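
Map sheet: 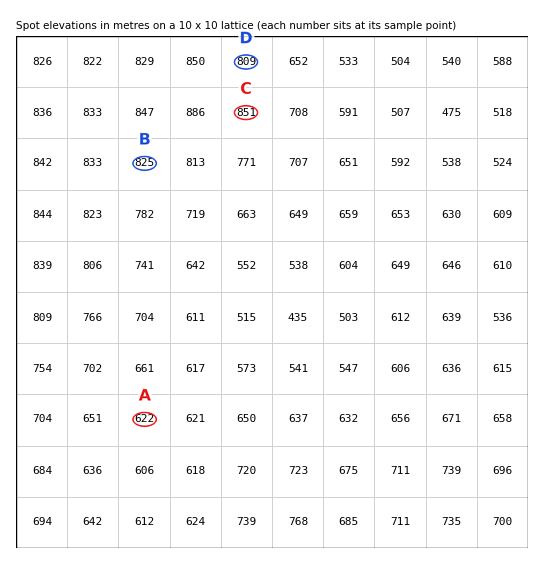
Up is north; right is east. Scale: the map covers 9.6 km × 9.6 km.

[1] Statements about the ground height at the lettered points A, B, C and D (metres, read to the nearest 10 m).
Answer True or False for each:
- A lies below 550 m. False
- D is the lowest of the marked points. False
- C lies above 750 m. True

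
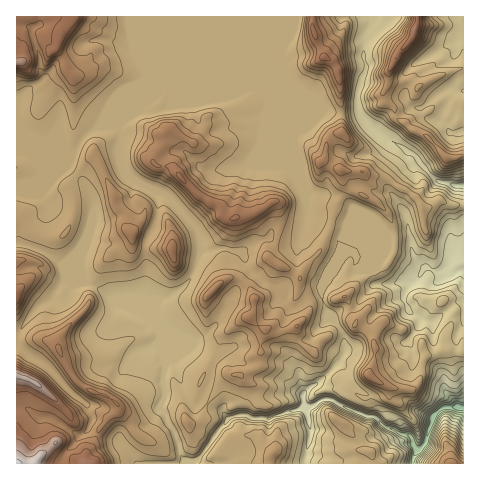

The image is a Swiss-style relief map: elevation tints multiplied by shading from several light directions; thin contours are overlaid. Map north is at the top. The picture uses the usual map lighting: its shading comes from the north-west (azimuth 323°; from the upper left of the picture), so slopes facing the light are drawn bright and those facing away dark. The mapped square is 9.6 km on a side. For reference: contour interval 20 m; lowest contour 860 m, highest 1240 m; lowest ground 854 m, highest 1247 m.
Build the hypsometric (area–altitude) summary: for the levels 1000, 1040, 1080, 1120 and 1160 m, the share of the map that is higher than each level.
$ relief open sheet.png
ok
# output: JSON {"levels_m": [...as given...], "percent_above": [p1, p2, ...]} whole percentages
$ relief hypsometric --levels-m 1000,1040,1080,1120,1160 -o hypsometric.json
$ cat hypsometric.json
{"levels_m": [1000, 1040, 1080, 1120, 1160], "percent_above": [95, 87, 43, 16, 5]}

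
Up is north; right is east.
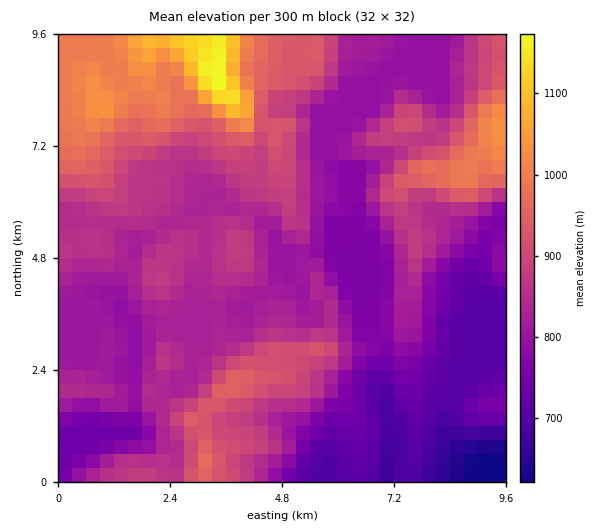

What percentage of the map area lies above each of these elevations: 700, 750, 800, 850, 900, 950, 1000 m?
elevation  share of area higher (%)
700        96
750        85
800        69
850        43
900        24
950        13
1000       6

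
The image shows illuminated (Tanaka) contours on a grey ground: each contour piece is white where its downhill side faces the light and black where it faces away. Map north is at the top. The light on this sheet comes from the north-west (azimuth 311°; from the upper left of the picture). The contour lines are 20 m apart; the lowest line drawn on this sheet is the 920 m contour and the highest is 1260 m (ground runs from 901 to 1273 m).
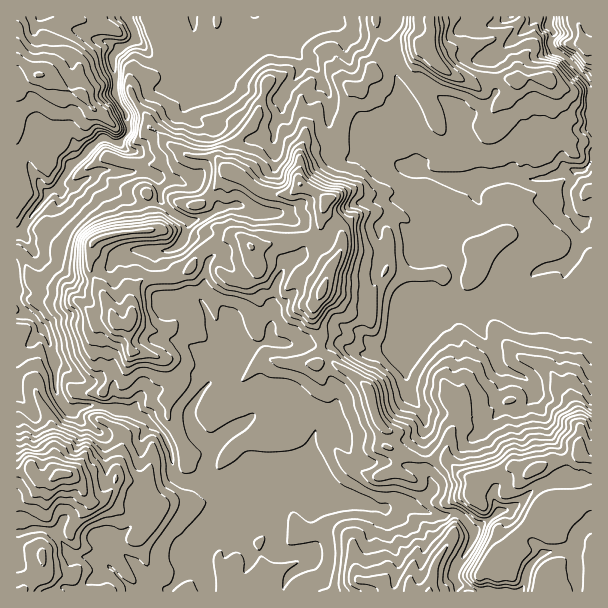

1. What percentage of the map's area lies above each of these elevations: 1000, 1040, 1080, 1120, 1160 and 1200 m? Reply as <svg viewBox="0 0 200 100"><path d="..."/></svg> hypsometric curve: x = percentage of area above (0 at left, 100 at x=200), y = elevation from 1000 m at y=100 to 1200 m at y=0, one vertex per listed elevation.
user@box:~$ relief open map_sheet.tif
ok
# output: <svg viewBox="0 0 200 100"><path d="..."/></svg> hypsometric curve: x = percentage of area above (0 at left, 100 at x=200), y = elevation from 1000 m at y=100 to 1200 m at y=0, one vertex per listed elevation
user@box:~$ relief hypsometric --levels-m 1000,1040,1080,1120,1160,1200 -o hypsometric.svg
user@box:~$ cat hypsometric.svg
<svg viewBox="0 0 200 100"><path d="M182 100l-43-20-42-20-42-20-25-20-16-20"/></svg>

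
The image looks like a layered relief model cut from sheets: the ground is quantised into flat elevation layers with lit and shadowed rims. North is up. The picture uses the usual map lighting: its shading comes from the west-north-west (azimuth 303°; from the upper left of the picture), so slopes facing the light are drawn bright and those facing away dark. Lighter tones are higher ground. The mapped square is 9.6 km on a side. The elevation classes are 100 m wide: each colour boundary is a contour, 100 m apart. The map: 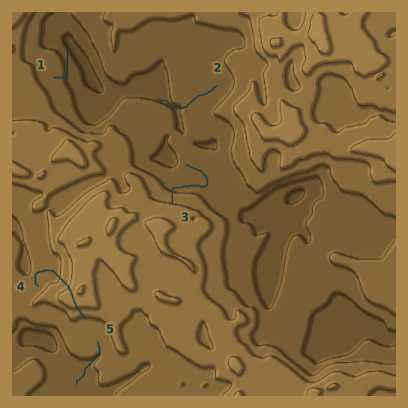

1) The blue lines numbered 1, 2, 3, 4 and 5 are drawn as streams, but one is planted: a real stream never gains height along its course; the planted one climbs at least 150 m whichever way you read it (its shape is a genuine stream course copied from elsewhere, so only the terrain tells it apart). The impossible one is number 4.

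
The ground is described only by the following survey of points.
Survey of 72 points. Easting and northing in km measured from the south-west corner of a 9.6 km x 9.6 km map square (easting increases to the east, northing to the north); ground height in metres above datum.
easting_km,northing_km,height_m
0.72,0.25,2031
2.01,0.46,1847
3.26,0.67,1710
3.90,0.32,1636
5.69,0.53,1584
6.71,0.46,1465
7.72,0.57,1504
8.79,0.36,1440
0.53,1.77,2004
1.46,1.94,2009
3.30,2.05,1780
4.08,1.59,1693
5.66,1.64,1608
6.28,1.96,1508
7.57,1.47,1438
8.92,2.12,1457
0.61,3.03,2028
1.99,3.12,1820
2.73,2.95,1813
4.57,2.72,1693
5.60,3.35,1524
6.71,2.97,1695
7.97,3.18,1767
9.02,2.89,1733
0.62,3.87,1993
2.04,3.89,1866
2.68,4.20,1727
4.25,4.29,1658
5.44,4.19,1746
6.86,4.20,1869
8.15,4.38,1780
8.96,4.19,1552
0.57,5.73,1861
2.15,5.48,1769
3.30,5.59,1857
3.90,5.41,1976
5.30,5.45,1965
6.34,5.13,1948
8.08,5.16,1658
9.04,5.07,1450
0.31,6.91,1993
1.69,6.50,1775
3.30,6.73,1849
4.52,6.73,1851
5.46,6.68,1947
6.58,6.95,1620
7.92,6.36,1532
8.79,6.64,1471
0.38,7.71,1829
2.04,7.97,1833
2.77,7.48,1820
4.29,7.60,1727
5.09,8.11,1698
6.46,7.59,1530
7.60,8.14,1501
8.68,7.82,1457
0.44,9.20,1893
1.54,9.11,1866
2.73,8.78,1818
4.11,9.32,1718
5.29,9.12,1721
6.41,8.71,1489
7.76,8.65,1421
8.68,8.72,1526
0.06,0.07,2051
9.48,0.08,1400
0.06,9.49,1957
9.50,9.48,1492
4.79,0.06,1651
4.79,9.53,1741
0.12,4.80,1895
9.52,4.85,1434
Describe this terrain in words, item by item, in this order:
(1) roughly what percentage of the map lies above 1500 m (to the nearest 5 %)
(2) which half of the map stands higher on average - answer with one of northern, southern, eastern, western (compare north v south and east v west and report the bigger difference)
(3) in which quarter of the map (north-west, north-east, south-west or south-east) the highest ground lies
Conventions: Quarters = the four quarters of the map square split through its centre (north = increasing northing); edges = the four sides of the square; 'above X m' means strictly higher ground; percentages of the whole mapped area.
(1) About 85 % of the map lies above 1500 m.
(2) Taken as a whole, the western half is higher than the eastern.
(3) The highest point lies in the south-west quarter of the map.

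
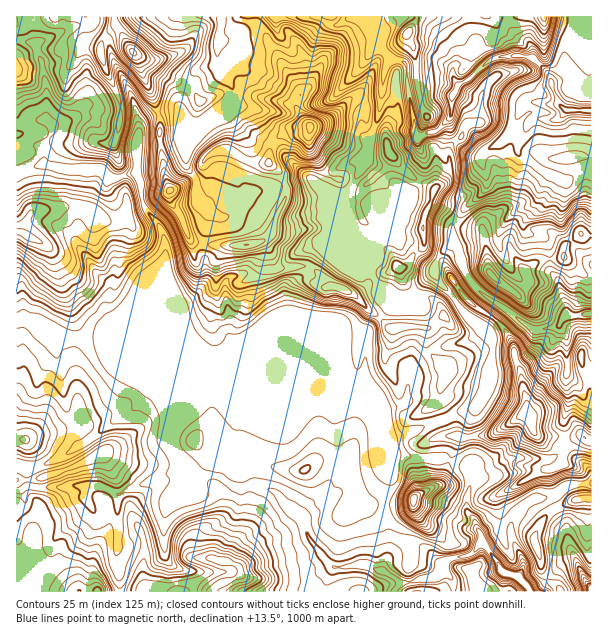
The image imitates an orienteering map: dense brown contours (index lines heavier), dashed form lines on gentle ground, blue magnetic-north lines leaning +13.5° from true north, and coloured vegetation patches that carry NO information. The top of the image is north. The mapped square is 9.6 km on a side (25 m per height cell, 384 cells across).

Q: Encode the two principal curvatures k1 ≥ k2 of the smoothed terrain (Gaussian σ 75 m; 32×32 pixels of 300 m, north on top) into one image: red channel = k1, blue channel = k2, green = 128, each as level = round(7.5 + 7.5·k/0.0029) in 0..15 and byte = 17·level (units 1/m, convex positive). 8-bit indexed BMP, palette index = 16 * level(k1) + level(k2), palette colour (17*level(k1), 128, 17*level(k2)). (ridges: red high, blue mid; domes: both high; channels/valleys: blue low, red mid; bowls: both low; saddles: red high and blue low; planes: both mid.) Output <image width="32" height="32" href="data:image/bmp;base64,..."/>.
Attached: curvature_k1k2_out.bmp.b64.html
<image width="32" height="32" href="data:image/bmp;base64,Qk02CAAAAAAAADYEAAAoAAAAIAAAACAAAAABAAgAAAAAAAAEAAATCwAAEwsAAAABAAAAAAAAAIAAABGAAAAigAAAM4AAAESAAABVgAAAZoAAAHeAAACIgAAAmYAAAKqAAAC7gAAAzIAAAN2AAADugAAA/4AAAACAEQARgBEAIoARADOAEQBEgBEAVYARAGaAEQB3gBEAiIARAJmAEQCqgBEAu4ARAMyAEQDdgBEA7oARAP+AEQAAgCIAEYAiACKAIgAzgCIARIAiAFWAIgBmgCIAd4AiAIiAIgCZgCIAqoAiALuAIgDMgCIA3YAiAO6AIgD/gCIAAIAzABGAMwAigDMAM4AzAESAMwBVgDMAZoAzAHeAMwCIgDMAmYAzAKqAMwC7gDMAzIAzAN2AMwDugDMA/4AzAACARAARgEQAIoBEADOARABEgEQAVYBEAGaARAB3gEQAiIBEAJmARACqgEQAu4BEAMyARADdgEQA7oBEAP+ARAAAgFUAEYBVACKAVQAzgFUARIBVAFWAVQBmgFUAd4BVAIiAVQCZgFUAqoBVALuAVQDMgFUA3YBVAO6AVQD/gFUAAIBmABGAZgAigGYAM4BmAESAZgBVgGYAZoBmAHeAZgCIgGYAmYBmAKqAZgC7gGYAzIBmAN2AZgDugGYA/4BmAACAdwARgHcAIoB3ADOAdwBEgHcAVYB3AGaAdwB3gHcAiIB3AJmAdwCqgHcAu4B3AMyAdwDdgHcA7oB3AP+AdwAAgIgAEYCIACKAiAAzgIgARICIAFWAiABmgIgAd4CIAIiAiACZgIgAqoCIALuAiADMgIgA3YCIAO6AiAD/gIgAAICZABGAmQAigJkAM4CZAESAmQBVgJkAZoCZAHeAmQCIgJkAmYCZAKqAmQC7gJkAzICZAN2AmQDugJkA/4CZAACAqgARgKoAIoCqADOAqgBEgKoAVYCqAGaAqgB3gKoAiICqAJmAqgCqgKoAu4CqAMyAqgDdgKoA7oCqAP+AqgAAgLsAEYC7ACKAuwAzgLsARIC7AFWAuwBmgLsAd4C7AIiAuwCZgLsAqoC7ALuAuwDMgLsA3YC7AO6AuwD/gLsAAIDMABGAzAAigMwAM4DMAESAzABVgMwAZoDMAHeAzACIgMwAmYDMAKqAzAC7gMwAzIDMAN2AzADugMwA/4DMAACA3QARgN0AIoDdADOA3QBEgN0AVYDdAGaA3QB3gN0AiIDdAJmA3QCqgN0Au4DdAMyA3QDdgN0A7oDdAP+A3QAAgO4AEYDuACKA7gAzgO4ARIDuAFWA7gBmgO4Ad4DuAIiA7gCZgO4AqoDuALuA7gDMgO4A3YDuAO6A7gD/gO4AAID/ABGA/wAigP8AM4D/AESA/wBVgP8AZoD/AHeA/wCIgP8AmYD/AKqA/wC7gP8AzID/AN2A/wDugP8A/4D/AIeHl6jZkqe4x6amtrXFlYaHlqippZKilYPHxcKg9umgh4eXl6ZzlqVxtLXGyZaGh4eEg4OEubhywumQwrLmpOKHh5eGp4WWtoHIp5eWloaHhJeYl4eWk7XXoLHF5qaDxpeYloaGhbimgrmnhpeHh4eFmIiHhpLVtZaA15TIpmSnhqiIdoaVyIV1hIWmdpeGdYaHmIiE5fmFhZO2hIW2taaFpYR1lZOUlod3dpZ2hoWHhoeHh4TF+delo9f2goKi1ZXG1qaFqIeGh4eGhpeHl6iohoeHdqKlxqR1dJT32KSjlZSDtdiol4eGhpeHh4eHh6eXmIZ3hJNzlGSElYOkt5TIqJaFk7endnaYiIeHh3d3h4eXh3eWp8fY5OeDyMak6IeXhpeHdZaXh4aXh3eHd4eHd4eHhqiVhJVjtvfYlpOmhoeFqIeHh4eHd4eHd4d3h4eHh4d1lZe4lnRzlei4pJWHhoaoh4eGh4eHh3d3d4eHh4eHhpWWdqeXhnKm95VStYeHhpeHd3eHd4eHh4d3h4eHh4eEyHZ2qKiGcuXHpKHHh4eHl3Z3d4d3h4eHd4d3h4eHh4TGdpaVhZeB+ZSEk+mHdoWWdneHh4eGl4aGhnd3h3eGYtjHt6fXhKP1cJKDx3V1lpZ2hoeHd4WXlpeFdXWDcmL2pIV12JLk9IDlpmKQhYe4l4aXhneHhKaUp5d1hbfo+LV1lra08rCQ99eFhKh0l6iohJZ1doPGpZSVp6e1x8eDhLbIg5H1oPmkuJSlt3SnuJWmhZaEceimt5aVtqSmhHd2lcfFsYC11pSntMmFxsiWhKiFubZw+KXH5+e3lXR2h4eWdfiDc7akt3WFxremhoaGqKfYkIL3dXZ2dteVloaHl4eF92OSyLeVpbeT2Ka4t7eoldWw+JR0h4eHx6aFdoeGd3bFxYOSt7eWhXPGhYaHh4aUwZP7xIWHh3alx3KWlbeHdqX6tJSElpZ2ZKWFhYOCcsOQpfaAx3aWt9eQk6OFhLXWlLbHYZaHhYWHlpeGl7e3+HC11XHH2LaWs5PphZWC6LaRyeRRgoaXqKiol5eGl6b3cMXFdYOVlZe2x/u3hYPnlYCg9ea0g4aXl5iGdoWEdveQ06SFlXWFdITExuakpqTE9dWh2NiCl5aCkYaDt4V19oD3dJW4poanp8e0cMW3grLlhIDXxVKFlKW4uZLIhZXiouaFlYZ1h3aGqNiWcdeSwteXkaD45tVxloeogpe15qD56NamhIaHdreGptmVlKKS1oWVtJCwwNOFh4SEl6jGw/mGddeWdIeXpbeVt6WFk+mnhoaXx7aU94KHl5eWhnTmg3R1hbaEp8iTpIODhIWFtbaWl5anprX6koc="/>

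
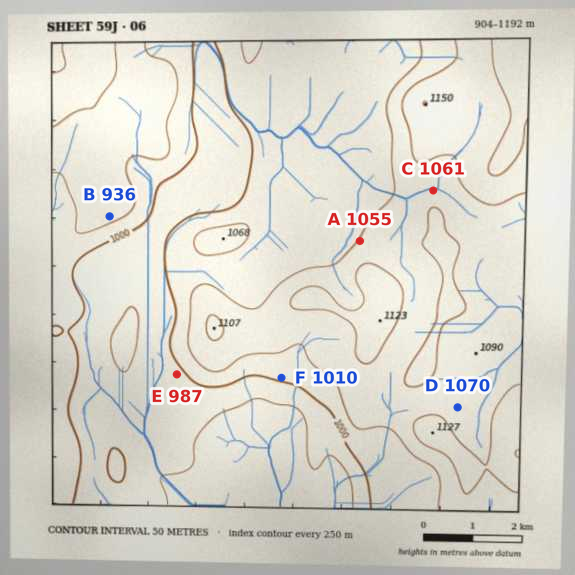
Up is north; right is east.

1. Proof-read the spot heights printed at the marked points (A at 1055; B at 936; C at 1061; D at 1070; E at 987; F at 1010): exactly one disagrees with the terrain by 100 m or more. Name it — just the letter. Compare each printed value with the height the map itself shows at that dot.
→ B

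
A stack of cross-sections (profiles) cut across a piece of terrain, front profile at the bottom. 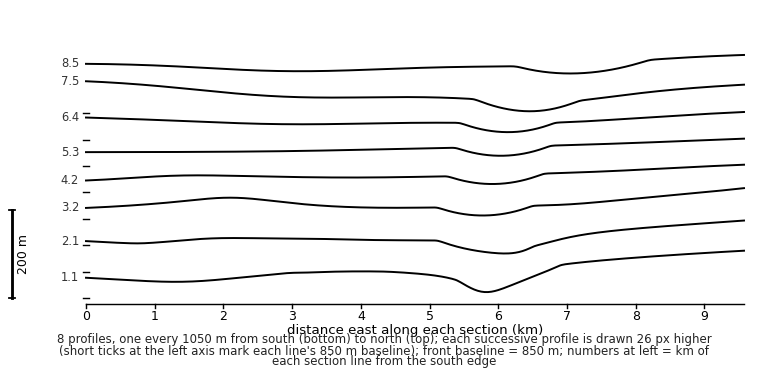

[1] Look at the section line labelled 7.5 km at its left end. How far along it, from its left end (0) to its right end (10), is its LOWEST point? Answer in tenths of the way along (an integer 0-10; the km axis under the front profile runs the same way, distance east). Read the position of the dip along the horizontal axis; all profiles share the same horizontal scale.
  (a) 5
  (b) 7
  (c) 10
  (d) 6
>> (b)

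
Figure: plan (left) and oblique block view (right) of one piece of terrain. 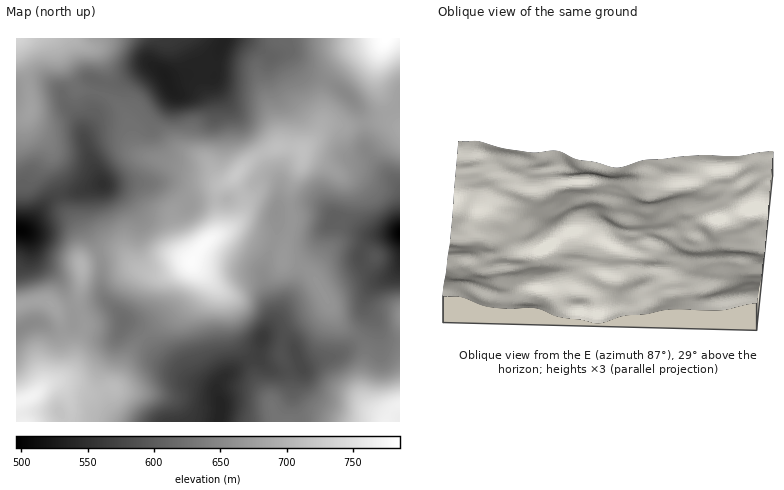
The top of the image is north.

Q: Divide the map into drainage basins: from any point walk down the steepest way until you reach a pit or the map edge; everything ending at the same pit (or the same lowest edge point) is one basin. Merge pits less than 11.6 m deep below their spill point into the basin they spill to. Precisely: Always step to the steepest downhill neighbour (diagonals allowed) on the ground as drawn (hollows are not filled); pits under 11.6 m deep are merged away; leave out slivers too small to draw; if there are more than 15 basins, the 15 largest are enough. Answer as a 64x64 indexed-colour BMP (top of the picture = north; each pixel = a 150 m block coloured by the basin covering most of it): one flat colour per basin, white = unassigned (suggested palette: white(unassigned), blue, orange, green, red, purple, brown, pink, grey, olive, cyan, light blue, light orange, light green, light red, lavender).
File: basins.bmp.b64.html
<image width="64" height="64" href="data:image/bmp;base64,Qk12CAAAAAAAAHYAAAAoAAAAQAAAAEAAAAABAAQAAAAAAAAIAAATCwAAEwsAABAAAAAAAAAA////ALR3HwAOf/8ALKAsACgn1gC9Z5QAS1aMAMJ34wB/f38AIr28AM++FwDox64AeLv/AIrfmACWmP8A1bDFACIiIiIhEREREREREREREREREREREREREREREREREREiIiIiIiEREREREREREREREREREREREREREREREREREiIiIiIiIRERERERERERERERERERERERERERERERERIiInIiIiIhERERERERERERERERERERERERERERERERIiIid3IiIhEREREREREREREREREREREREREREREREREiIiJ3dyIiEWZmYRERERERERERERERERERERERERERESIiInd3dxZmZmZmYRERERERERERERERERERERERERERIiIid3d3d2ZmZmZhEREREREREREREREREREREREREREiIiJ3d3d3dmZmZmYRERERERERERERERERERERERERESIiInd3d3dyZmZmZhERERERERERERERERERERERERERIiIid3d3d3JmZmZmEREREREREREREREREREREREREREiIiJ3d3d3cmZmZmZhERERERERERERERERERERERERESIiInd3d3ciZmZmZmYRERERERERERERERERERERERERIiIid3d3dyImZmZmZmEREREREREREREREREREREREREiIiJ3d3d3IiZmZmZmZhEREREREREREREREREREREREiIiInd3d3ciJmZmZmZmYRERERERERERERERERERERIiIiIid3d3dyImZmZmZmZmERERERERERERERERERERIiIiIiJ3d3dyIiZmZmZmZmZhERERERERERERERERERIiIiIiInd3d3IiJmZmZmZmZmYREREREREREREREREREiIiIiIid3d3VVJmZmZmZmZmZmEREREREREREREREREiIiIiIiJVVVVVVWZmZmZmZmZmZhERERERERERERERESIiIiIiIlVVVVVVVmZmZmZmZmZmERERERERERERERESIiIiIiIiVVVVVVVWZmZmZmZmZmZhERERERERERERERIiIiIiIiJVVVVVVVZmZmZmZmZmZmERERERERERERERIiIiIiIiIlVVVVVVVmZmZmZmZmZmYRERERERERERERIiIiIiIiIiVVVVVVVWZmZmZmRERGZhERERERERERERIiIiIiIiIiJVVVVVVVZmZmZkREREREERERERERERESIiIiIiIiIiIlVVVVVVVEZmZkREREREQhERERERERESIiIiIiIiIiIiVVVVVVVUREREREREREQiERERERERERIiIiIiIiIiIiJVVVVVVVRERERERERERCIhERERERERIiIiIiIiIiIiIlVVVVVVVERERERERERCIiIREREREiIiIiIiIiIiIiIiVVVVVVVUREREREREREIiIiIRESIiIiIiIiIiIiIiIiJVVVVVVUREREREREREQiIiIiIiIiIiIiIiIiIiIiIiIlVVVVVVREREREREREQiIiIiIiIiIiIiIiIiIiIiIiIiVVVVVVRERERERERERCIiIiIiIiIiIiIiIiIiIiIiIiJVVVVVREREREREREREQiIiIiIiIiIiIiIiIiIiIiIiIlVVVVVEREREREREREREIiIiIiIiIiIiIiIiIiIiIiIiVVVVVERERERERERERERCIiIiIiIiIiIiIiIiIiIiIiJVVVVURERERERERERERERCIiIiIiIiIiIiIiIiIiIiIlVVVUREREREREREREREREREIiIiIiIiIiIiIiIiIiIiVVVVREREREREREREREREREQzIiIiIiIiIiIiIiIiIiJVVVVEREREREREREREREREQzMyIiIiIiIiIiIiIiIiIlVVVEREREREREREREREREQzMzMiIiIiIiIiIiIiIiIiVVVVREREREREREREQzMzMzMzMzIiIiIiIiIiIiIiIiJVVVVEREREREREQzMzMzMzMzMzMyIiIiIiIiIiIiIiIlVVVUREREREREQzMzMzMzMzMzMzMzIiIyIiIiIiIiIiVVVURERERERERDMzMzMzMzMzMzMzMzMzMiIiIiIiIiJVVURERERERERDMzMzMzMzMzMzMzMzMzMzIiIiIiIiIlVUREREREREREMzMzMzMzMzMzMzMzMzMzMiIiIiIiIiVUREREREREREQzMzMzMzMzMzMzMzMzMzMzUlVSIiIiJVRERERERERERDMzMzMzMzMzMzMzMzMzMzNVVVVVVVUiJERERERERERDMzMzMzMzMzMzMzMzMzMzM1VVVVVVUiIkRERERERERDMzMzMzMzMzMzMzMzMzMzMzVVVVVVVSIiRERERERERDMzMzMzMzMzMzMzMzMzMzMzNVVVVVVSIiJERERERERDMzMzMzMzMzMzMzMzMzMzMzM1VVVVVVIiIkREREQzMzMzMzMzMzMzMzMzMzMzMzMzMzVVVVVVUiIiRERERDMzMzMzMzMzMzMzMzMzMzMzMzMzM1VVVVUiIiJERERDMzMzMzMzMzMzMzMzMzMzMzMzMzMzVVVVVSIiJERERDMzMzMzMzMzMzMzMzMzMzMzMzMzMzM1VVVVIiIkREREMzMzMzMzMzMzMzMzMzMzMzMzMzMzMzNVVVUiIiREREMzMzMzMzMzMzMzMzMzMzMzMzMzMzMzMzVVVSIiREREQzMzMzMzMzMzMzMzMzMzMzMzMzMzMzMzMzVVUiJERERDMzMzMzMzMzMzMzMzMzMzMzMzMzMzMzMzMzVSIkRERDMzMzMzMzMzMzMzMzMzMzMzMzMzMzMzMzMzMzIi"/>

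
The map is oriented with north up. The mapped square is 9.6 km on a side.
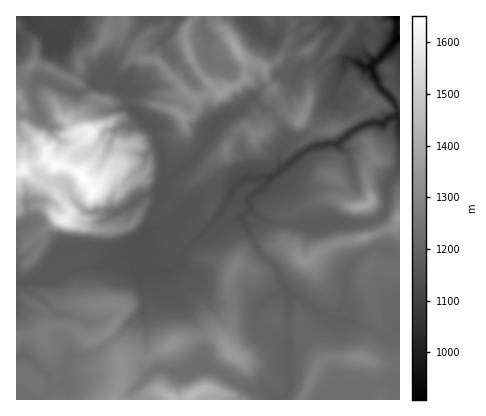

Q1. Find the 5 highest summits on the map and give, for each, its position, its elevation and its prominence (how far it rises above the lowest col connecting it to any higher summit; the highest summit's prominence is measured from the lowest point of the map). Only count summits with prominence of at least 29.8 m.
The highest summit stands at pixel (80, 174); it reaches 1651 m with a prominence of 743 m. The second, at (92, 132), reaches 1612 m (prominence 56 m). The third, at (64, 220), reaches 1602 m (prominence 93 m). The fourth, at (198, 392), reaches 1446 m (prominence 277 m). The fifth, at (236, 48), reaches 1389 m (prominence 177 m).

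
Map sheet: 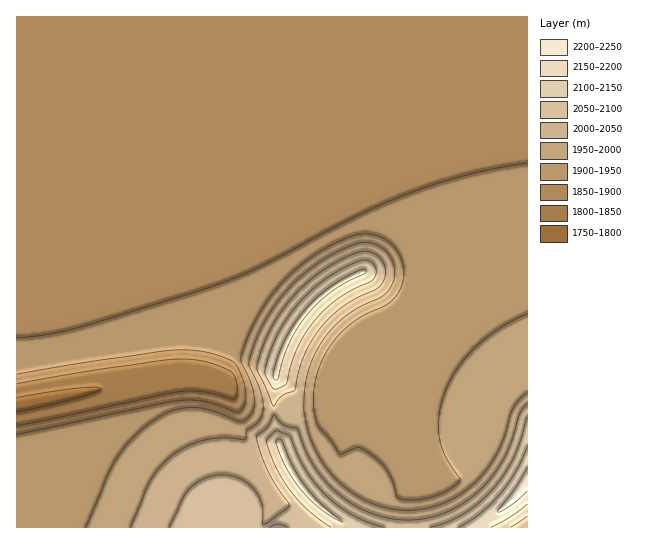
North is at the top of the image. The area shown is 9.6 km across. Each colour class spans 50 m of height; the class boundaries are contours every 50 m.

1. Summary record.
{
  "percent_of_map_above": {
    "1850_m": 97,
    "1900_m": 49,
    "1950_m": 23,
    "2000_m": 14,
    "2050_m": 9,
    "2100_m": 4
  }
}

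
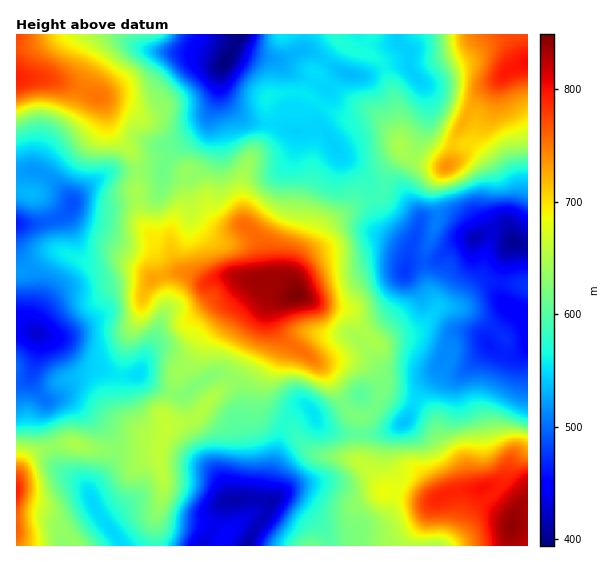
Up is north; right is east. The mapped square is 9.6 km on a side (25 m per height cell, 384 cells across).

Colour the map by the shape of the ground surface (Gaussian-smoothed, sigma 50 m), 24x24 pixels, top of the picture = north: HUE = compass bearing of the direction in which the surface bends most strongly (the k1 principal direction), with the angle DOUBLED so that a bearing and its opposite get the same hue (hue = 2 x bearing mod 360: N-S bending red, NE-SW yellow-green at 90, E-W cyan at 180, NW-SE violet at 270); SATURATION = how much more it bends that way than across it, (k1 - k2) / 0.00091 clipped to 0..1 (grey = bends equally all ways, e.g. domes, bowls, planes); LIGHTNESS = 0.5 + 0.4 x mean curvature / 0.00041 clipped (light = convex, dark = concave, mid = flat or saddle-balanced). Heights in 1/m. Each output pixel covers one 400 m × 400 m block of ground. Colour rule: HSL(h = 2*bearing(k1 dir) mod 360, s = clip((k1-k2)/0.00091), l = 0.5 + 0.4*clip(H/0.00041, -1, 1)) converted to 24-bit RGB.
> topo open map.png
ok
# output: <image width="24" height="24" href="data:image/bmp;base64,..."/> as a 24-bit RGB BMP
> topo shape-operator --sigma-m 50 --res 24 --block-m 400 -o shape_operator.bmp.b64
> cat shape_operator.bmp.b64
<image width="24" height="24" href="data:image/bmp;base64,Qk32BgAAAAAAADYAAAAoAAAAGAAAABgAAAABABgAAAAAAMAGAAATCwAAEwsAAAAAAAAAAAAAiNCvQyF4b+KfqaxOWA1LmVJ06OOsl9mIBzNqYcNamCbdAFVR1Zas0rd5jTB1q6p2XmJ8mFh19xl6qGk9GZlbO5FqvseKtq+RTYAsNGGYbsV4URdSjj2Kaqeu89nC29A8Cz87M4mHw3GlDHGNE4R66JybpFirupKHgTtZM4t8tlje7NrvZanOP5ere8O0xZWNj5beKYGrh0JPLhM3onFlUZdD29Bi89LNQ1nQFC5EXlshblchBi0Ro8YIloBRpkxYroHKa5HLGrnr8drxto/gionUKp6RwXuQ+dHZOwo6axsjOWZWRraRuJi+ed5w3NuAaiNOPRE0j3xPV5Z8VjiffL42R6AhL81Dcd6XelquJ9zBPKpzwGdtXLS85WTRLNys+U6UzDL/tansq8f0UmjJl3RvxrN96jo1dhlgP1a1icXIcKirIlyjsvbrg6Pwmsbmd8TMSKHXjlrHfjBMhsaJmmKuN3DD9dbcmYMqTDiy26K4pih8nVSPi5WurGt204fU0pzjO5jOin65sZ29JqjIU7lQQRciuqMbxtcWDjADJh4N0Np/LYxTnGBSOcVhXd1DrbtjGygPfWEfoHxdebapXlW42rTeikqq23S3wFmuUHBuuqFlNIc/RxYfcWATZOp2zFed14CLAmVzfdt5ZUiIcrRtg8JWXzAlMYJkyWPQTLSzXqtTjpJOKVsogRkc15lWInIx31lxk0egv1tWkTAYKQoXnf+OLn88MntH3+SvJViGVYBBOHAymK1UkWVWgl2ANGa2RaezvWLJw2p2pDcxUnslIntv1aWLtVZkXVwzcz4si2A91H3hwuv/0vP5cmPcSVy5zN56SzZnOm1isrVgOIpTgGBPWoFMdkA7UzopNDIg0XJN0UOx3at7D3Foo1oqtHZeqT6MeIGtgsCZXOKkVO1xiWotczdecVO948q+ZTuuU52pf7tiU0JrkmVUdbdrcDJCb0ZzgkyDP8Q2JUSQ/83FAGRwervZoyx9l697coWlxbWgzXYhTTwLUOsAI3CAVd9wjlCQbk6j1GuWl09ATLCPSMCvo0tuZnpaTnN/ZLK6u4SqEx9f++vQ5hehDyUlzNxcV5+5Z4Wlib2sxZXh0+L40+r4GFLKl9CmK1ayuDDNvoSakJXOx5TFYyljkVNPg37GVGGhUnBIVKNoRip1keRy+LX3VHf3ltj1p4/1xdLumJDOdqjC3/LTnUhvOVRnx85aFRogTiQzucRvj4BPpk6BUmjPk5vTtFC6pHnKkMDfZjiqZ7jLRsJTrI1LVMFjTpuSJZAisXAfvsAurM1W13xavD10aauNwUtXPi9gNmF+kLkxgchwRCqvNbQybH5EQUGjasl7iDymwFK6i1OFt6Vhds68hsVpXEN2rTV4kMRBZNyRcNLSumqmyG6Fw2daayVKiEdEJGJr57KNa40oDSYP14M3VSc5eqUbRKYbGUtEtzlSSmmSl+R/PWuX1XFwQGN+Loix5/HabMWkZTJJlWVSvIS34F+viT+pu6SMIjxakq8KtUc2lEOEWlgaSi0fpL3XvYzAPRs+FX1Ez4DFzt6bLmFnubZRaWuyOXyNv+lZg4VCZU2IrJlqbkk9pk5bpU+s0ImEfAF1/3w+RnEEET8cum/DP7XeanNBfSk/tUV5SpchCi0G7Pc+RUp9XLuWWcqYQEme55p3g484MVRDlHBUY6B6aUx9rkF1wSpMGULh5cz/8ND7JmT0ScSAPFtHVG9kTUx6qV+n0qWzRNLViO2dP1h8OLdWTcSMUDWIv4nc78DjRj2VapNkj1JaX0Rde1iHz6GwP9TZHpa//6B89FTGhlyngGWzNG44PTJFYXlCsLlls96KQjF/bL2uP9xFJVphe0x4RXckwFcGgUdLeoJggEtsaHmaT36Pj8+TermcBBhA/8zOplSzx3WoZ6CYVTd/L2htV9qzmNTLyt+/MLDLVEay5eK6ImSUHT+avzCGxb2PZ4WGjmyAX5iwZlutkMjQr7RsYrRnDRVB7C0b5mBdu5panm1tvaf2rsn3ecXmg8HHvLXUio7JR7XgnubkoD7RBQY20X3T0sC7inG9uWKXVZFzQ6t3b0I5wdqFfzNmMBgtGUUx9rWo6rLAm1KWcJWqkLi/cW+4i8G7cquNdMOka94tSw0VeDkfDCcjIW1W65pYf10+hqx1qERWfkMwN7ddestIZiZ8gzK1L7JmR8cpzLKLxZLcbqNLQZBAb3hMinhDlmUoUhMBcUkABlcNdopcUnmdASc4+2Ry0M9wQWs7oVZbgtDEtYxeSYBPcz1wKSVe2aWbi7+CR6NCa6Vd"/>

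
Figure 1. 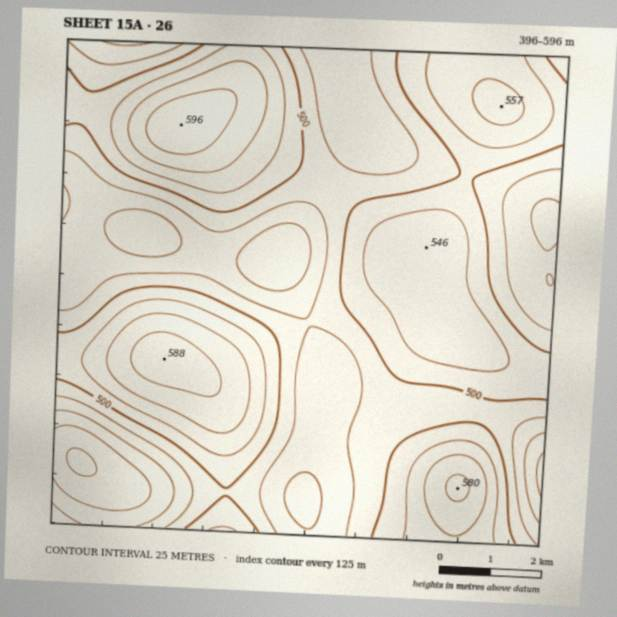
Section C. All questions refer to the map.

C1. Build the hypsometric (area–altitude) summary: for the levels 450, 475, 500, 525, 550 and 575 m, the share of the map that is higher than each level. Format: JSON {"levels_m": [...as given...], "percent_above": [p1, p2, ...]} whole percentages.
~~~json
{"levels_m": [450, 475, 500, 525, 550, 575], "percent_above": [91, 70, 48, 29, 12, 4]}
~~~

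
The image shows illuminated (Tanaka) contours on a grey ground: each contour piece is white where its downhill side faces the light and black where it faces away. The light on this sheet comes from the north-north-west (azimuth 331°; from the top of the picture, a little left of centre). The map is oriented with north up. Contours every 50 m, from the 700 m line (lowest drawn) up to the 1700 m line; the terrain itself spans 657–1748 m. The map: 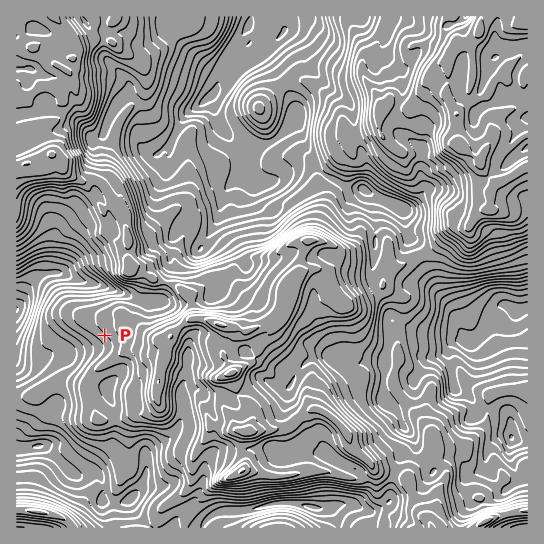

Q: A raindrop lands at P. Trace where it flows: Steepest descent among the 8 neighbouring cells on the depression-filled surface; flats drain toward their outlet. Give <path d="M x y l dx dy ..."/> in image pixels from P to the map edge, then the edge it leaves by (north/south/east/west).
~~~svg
<path d="M105 335l-11 11-4 0-1 1-8 0-14 6-14 0-8 8-3 1-24 0-1-1"/>
exit: west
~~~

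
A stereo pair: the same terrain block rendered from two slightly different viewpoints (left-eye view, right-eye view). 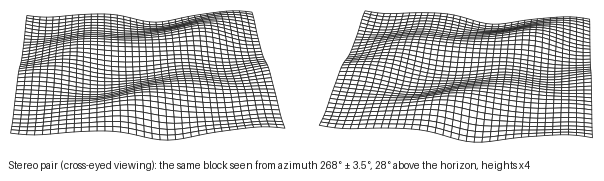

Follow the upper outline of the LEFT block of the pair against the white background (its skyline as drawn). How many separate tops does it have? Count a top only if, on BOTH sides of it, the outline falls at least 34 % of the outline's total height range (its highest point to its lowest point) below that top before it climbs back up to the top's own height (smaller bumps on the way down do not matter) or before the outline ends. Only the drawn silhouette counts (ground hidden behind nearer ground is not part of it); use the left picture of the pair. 3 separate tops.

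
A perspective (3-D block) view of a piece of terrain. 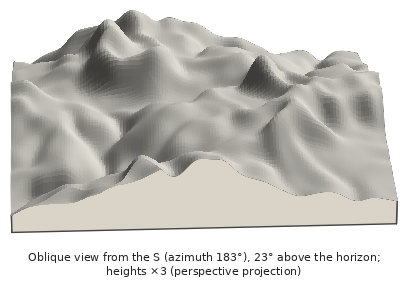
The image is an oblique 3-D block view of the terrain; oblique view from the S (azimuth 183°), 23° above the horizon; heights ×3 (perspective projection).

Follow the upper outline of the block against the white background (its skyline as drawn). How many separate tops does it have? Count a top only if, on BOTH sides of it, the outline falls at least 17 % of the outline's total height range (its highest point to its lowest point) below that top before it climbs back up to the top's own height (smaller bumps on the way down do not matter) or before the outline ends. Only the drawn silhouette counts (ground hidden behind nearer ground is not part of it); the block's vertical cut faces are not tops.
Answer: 1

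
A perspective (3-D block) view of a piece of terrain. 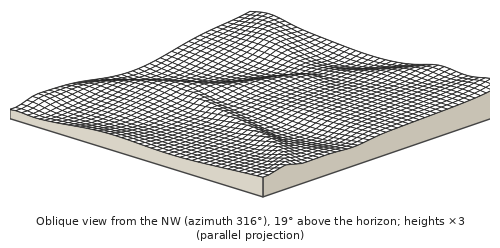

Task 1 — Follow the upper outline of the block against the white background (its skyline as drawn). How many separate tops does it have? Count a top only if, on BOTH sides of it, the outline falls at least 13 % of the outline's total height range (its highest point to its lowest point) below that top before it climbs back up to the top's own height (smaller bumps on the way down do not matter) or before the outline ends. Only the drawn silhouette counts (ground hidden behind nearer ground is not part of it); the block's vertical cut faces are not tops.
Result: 3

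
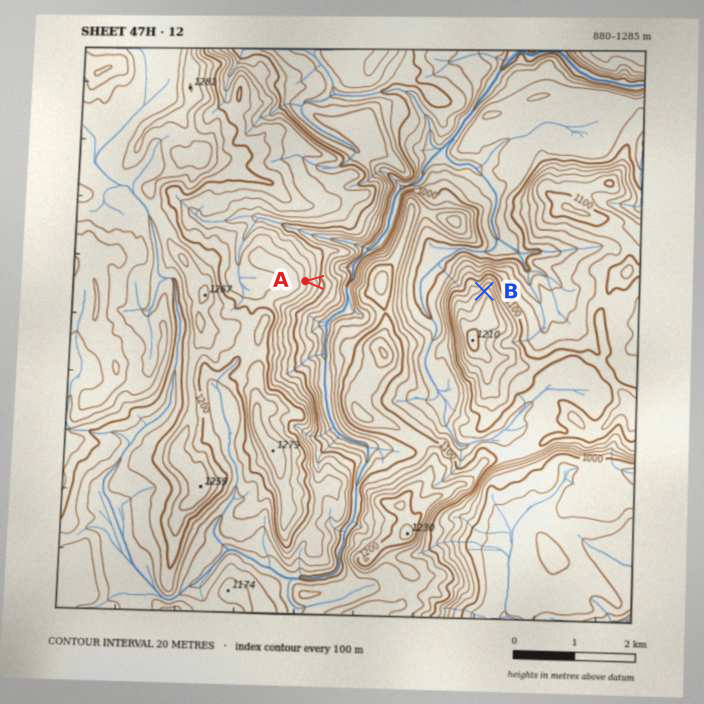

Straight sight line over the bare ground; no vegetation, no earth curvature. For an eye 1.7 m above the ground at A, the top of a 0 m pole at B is in view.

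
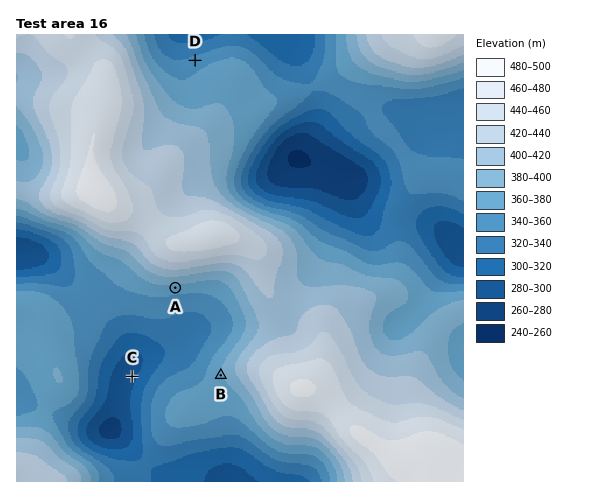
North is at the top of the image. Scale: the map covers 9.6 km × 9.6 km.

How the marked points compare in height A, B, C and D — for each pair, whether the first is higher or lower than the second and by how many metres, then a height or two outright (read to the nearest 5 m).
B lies higher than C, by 80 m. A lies higher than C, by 80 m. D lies higher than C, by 50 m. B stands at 375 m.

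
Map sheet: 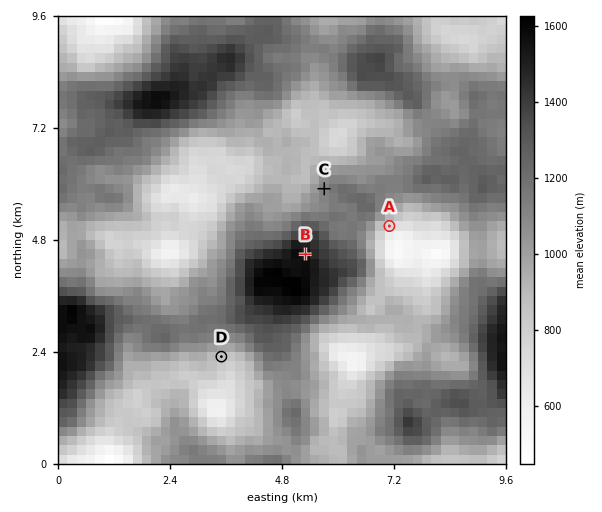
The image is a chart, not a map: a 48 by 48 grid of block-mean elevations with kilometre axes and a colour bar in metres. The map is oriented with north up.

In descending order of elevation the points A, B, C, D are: B C D A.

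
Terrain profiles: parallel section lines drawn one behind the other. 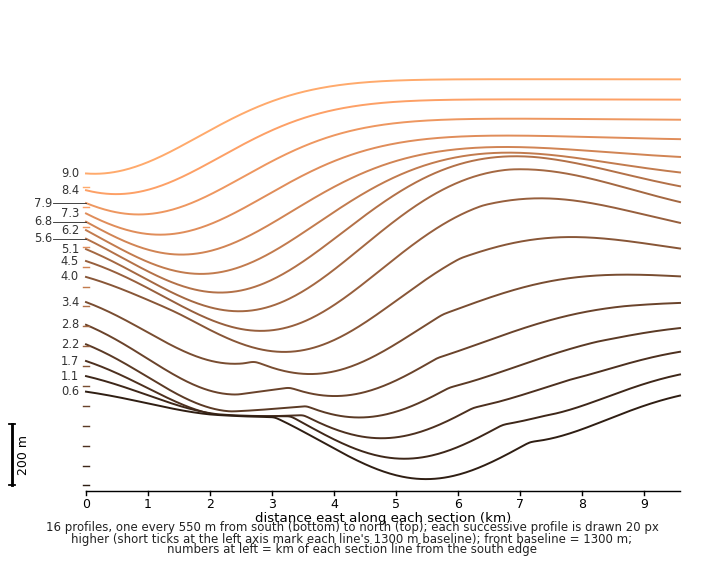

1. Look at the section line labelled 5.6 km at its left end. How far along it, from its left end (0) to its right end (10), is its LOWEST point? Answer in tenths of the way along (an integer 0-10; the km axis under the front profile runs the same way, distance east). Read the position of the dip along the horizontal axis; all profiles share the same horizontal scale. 2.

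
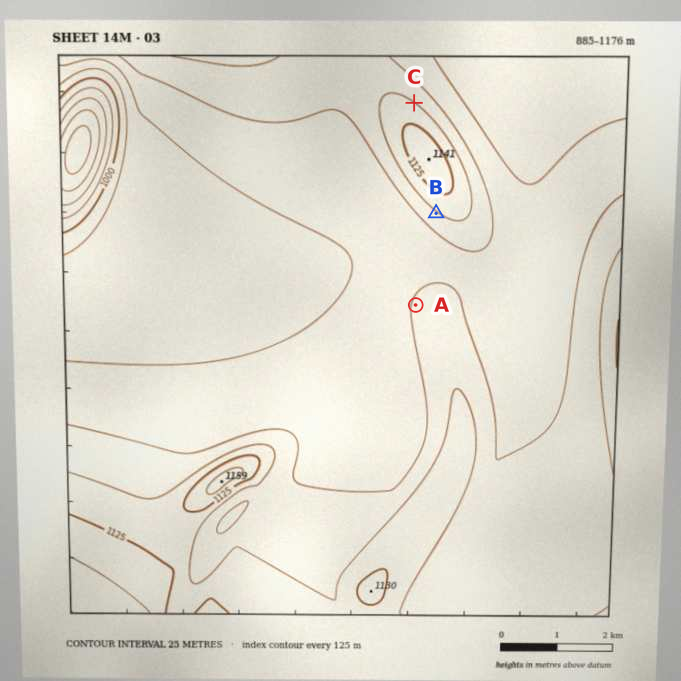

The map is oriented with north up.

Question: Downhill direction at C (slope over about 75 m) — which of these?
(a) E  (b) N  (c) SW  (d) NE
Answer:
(d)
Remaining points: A W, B SW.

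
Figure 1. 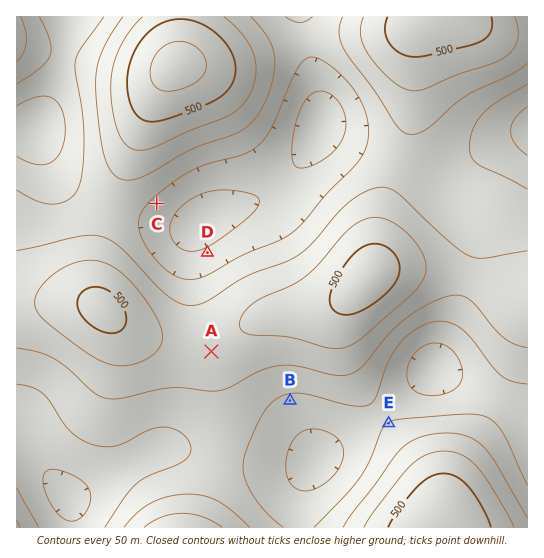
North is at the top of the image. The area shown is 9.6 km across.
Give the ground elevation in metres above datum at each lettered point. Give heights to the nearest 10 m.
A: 430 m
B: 340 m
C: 340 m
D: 310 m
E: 350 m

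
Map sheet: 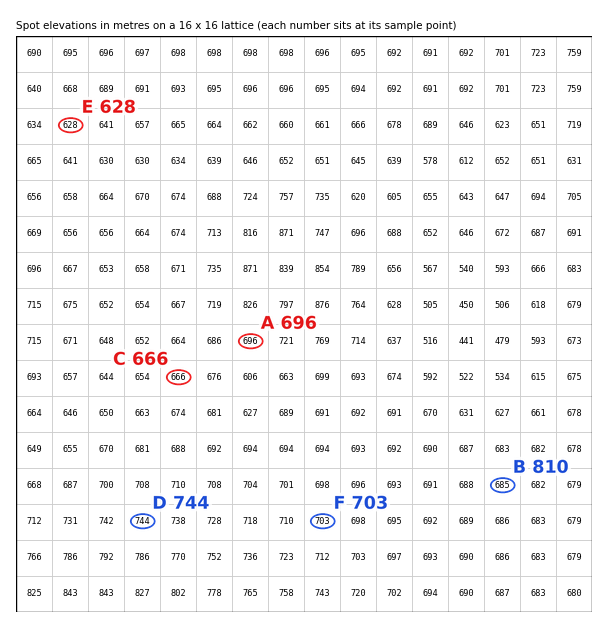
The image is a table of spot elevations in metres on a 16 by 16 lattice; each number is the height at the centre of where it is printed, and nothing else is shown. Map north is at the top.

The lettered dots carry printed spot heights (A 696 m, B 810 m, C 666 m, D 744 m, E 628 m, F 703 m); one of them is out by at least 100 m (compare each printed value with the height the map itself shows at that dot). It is B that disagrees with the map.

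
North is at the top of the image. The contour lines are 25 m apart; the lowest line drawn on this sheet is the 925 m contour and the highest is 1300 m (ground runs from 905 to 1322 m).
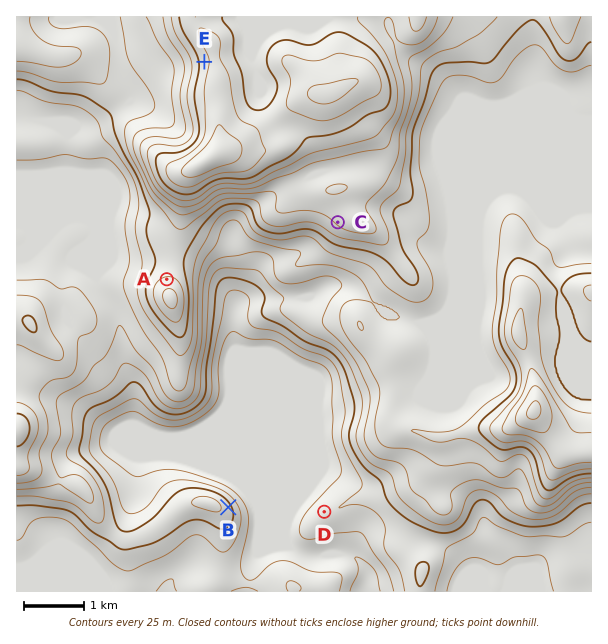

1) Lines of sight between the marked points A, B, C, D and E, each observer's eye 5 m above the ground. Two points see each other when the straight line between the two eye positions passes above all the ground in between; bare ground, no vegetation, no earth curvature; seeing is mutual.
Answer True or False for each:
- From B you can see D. True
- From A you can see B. False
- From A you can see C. True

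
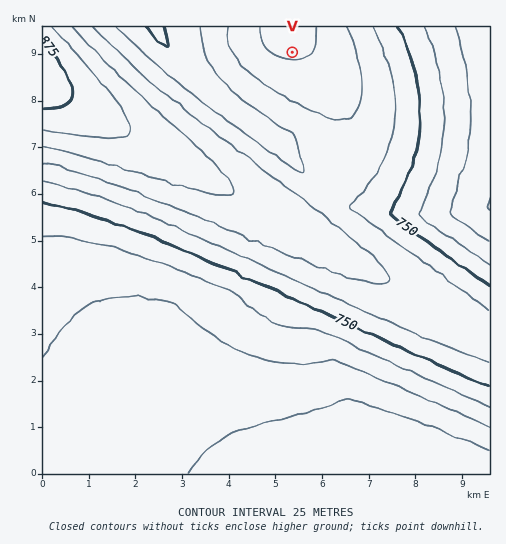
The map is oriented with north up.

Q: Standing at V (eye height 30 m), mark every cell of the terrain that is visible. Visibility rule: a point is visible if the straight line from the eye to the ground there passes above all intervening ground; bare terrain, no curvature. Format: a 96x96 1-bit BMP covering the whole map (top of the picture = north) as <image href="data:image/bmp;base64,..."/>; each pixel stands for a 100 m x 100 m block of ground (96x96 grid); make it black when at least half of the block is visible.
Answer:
<image width="96" height="96" href="data:image/bmp;base64,Qk2+BAAAAAAAAD4AAAAoAAAAYAAAAGAAAAABAAEAAAAAAIAEAAATCwAAEwsAAAIAAAAAAAAA////AAAAAAAAAAAAAAAAAAAAAAAAAAAAAAAAAAAAAAAAAAAAAAAAAAAAAAAAAAAAAAAAAAAAAAAAAAAAAAAAAAAAAAAAAAAAAAAAAAAAAAAAAAAAAAAAAAAAAAAAAAAAAAAAAAAAAAAAAAAAAAAAAAAAAAAAAAAAAAAAAAAAAAAAAAAAAAAAAAAAAAAAAAAAAAAAAAAAAAAAAAAAAAAAAAAAAAAAAAAAAAAAAAAAAAAAAAAAAAAAAAAAAAAAAAAAAAAAAAAAAAAAAAAAAAAAAAAAAAAAAAAAAAAAAAAAAAAAAAAAAAAAAAAAAAAAAAAAAAAAAAAAAAAAAAAAAAAAAAAAAAAAAAAAAAAAAAAAAAAAAAAAAAAAAAAAAAAAAAAAAAAAAAAAAAAAAAAAAAAAAAAAAAAAAAAAAAAAAAAAAAAAAAAAAAAAAAAAAAAAAAAAAAAAAAAAAAAAAAAAAAAAAAAAAAMAAAAAAAAAAAAAAA8AAAAAAAAAAAAAAB8AAAAAAAAAAAAAAH8AAAAAAAAAAAAAAf8AAAAAAAAAAAAAB/8AAAAAAAAAAAAAD/8AAAAAAAAAAAAAP/8AAAAAAAAAAAAA//8AAAAAAAAAAAAD//8AAAAAAAAAAAAH//8AAAAAAAAAAAAf//8AAAAAAAAAAAB///8AAAAAAAAAAAH///8AAAAAAAAAAAP///8AAAAAAAAAAA////8AAAAAAAAAAD////8AAAAAAAAAAP////8AAAAAAAAAAf////8AAAAAAAAAB/////8AAAAAAAAAH/////8AAAAAAAAAf/////8AAAAAAAAA//////8AAAAAAAAD//////8AAAAAAAAP/////AAAAAAAAAA/////gAAAAAAAAAB////wAAAAAAAAAAH///8AAAAAAAAAAAf///gAAAAAAAAAAB////gAAAAAAAAAAD////gAAAAAAAAAAP////gAAAAAAAAAA/////wAAAAAAAAAD/////wAAAAAAAAAH/////wAAAAAAAAAf/////wAAAAAAAAB//////4AAAAAAAAH//////4AAAAAAAAP//////4AAAAAAAA///////8AAAAAAAD///////8AAAAAAAP///////8AAAAAAA////////8AAAAAAB////////8AAAAAAH////+P//+AAAAAAf/////n//+AAAAAB/////////+AAAAAH/////////+AAAAAf/////////+AAAAB///////////AAAAH///////////AAAAf///////////AAAB////////////AAAD////////////AAAD///////////+AAAD///////////+AAAD///////////+AAAD///////////+AAAD///////////+AAAD///////////8AAAD///////////8AAAD///////////4AAAD///////////wAAAH///////////gAAAH///////////gAAAP///////////AAAAP//////////8AAAAf/////4P///4AAAAc="/>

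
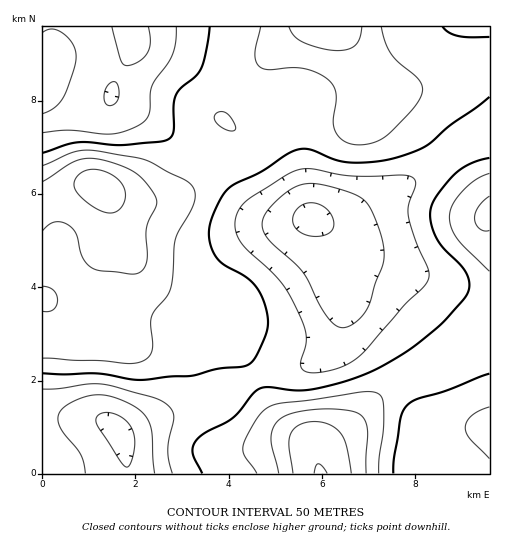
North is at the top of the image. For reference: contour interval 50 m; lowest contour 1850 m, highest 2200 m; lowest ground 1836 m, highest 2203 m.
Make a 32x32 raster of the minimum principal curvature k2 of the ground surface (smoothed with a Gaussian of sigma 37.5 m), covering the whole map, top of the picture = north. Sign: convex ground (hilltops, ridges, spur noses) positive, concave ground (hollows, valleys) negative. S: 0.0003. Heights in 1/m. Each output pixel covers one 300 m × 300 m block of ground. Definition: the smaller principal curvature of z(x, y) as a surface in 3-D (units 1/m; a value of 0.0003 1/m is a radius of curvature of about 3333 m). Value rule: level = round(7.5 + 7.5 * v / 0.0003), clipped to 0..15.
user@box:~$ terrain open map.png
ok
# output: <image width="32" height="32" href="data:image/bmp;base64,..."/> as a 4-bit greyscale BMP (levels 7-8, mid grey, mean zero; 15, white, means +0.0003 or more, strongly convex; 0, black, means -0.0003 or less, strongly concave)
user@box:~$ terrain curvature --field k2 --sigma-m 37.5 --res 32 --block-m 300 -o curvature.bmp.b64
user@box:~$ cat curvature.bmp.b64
<image width="32" height="32" href="data:image/bmp;base64,Qk12AgAAAAAAAHYAAAAoAAAAIAAAACAAAAABAAQAAAAAAAACAAATCwAAEwsAABAAAAAAAAAAAAAAABEREQAiIiIAMzMzAERERABVVVUAZmZmAHd3dwCIiIgAmZmZAKqqqgC7u7sAzMzMAN3d3QDu7u4A////AIiIcgN4h4djNneIdjBHeHeIiXEDm6iHZEeZh2ZBRnd3d3dABGiYdlVYzJd4YTZmZ1MiABM0VmVXd7yHiWI1VVYgAAAiMyIjV3aIdndSNERFIhADMjRDIRIyNVZ2Q0ZVRUVDRnVGh1MhAAA1ZVVniGZ4dmiYVXd3ZTIAAjRneIh2Z5hoqmNXiJh2UxJFZniId2aZaLpiRWZ4iIYyV3dmdnhVh2Z2M1VVZ4iGQ0d3d3d3NGdlRFV3iHeIdUM1Z4h3djRnZVZlZ3moiGRERWd3ZlREZVZ4ZVZ5qYdUVFZ2ZUMjVXd3iXVVVoh2VVVXZUMhJWR5mJl1ZlVndlVlVmZURGdkZ3h3VVVVVVZVVUVmVWeYZVRFZUVURDMzRERWdlZ5uVRFZmZ4hlQzIiI0ZnZXeblVaal1eZdkREMiI0RVVnipVovKdmd2RGdlMzIhABJGmle9yGZVVEaJhTR3VCEAAlg2vJRFRDNXmYU0ipiGQxATACMQJCI0aJh2RIqpmHdRAAAAACITaIiIhkR6qYh3ZBBCABIiN5mod4dUeZh4dmZTiGQzRXiZl2Z3VGd4iYZol4h1M0eJdmZVVURFZ4mGaZd4hkM1h2VmZmVFRFZ3dmiGiYdkI1Vmd3h1VlRFZmZ3d4mIdTJFZ3d3ZWd2VVVWZ3d3d3QzVnd3dlZ4qGVFZmZm"/>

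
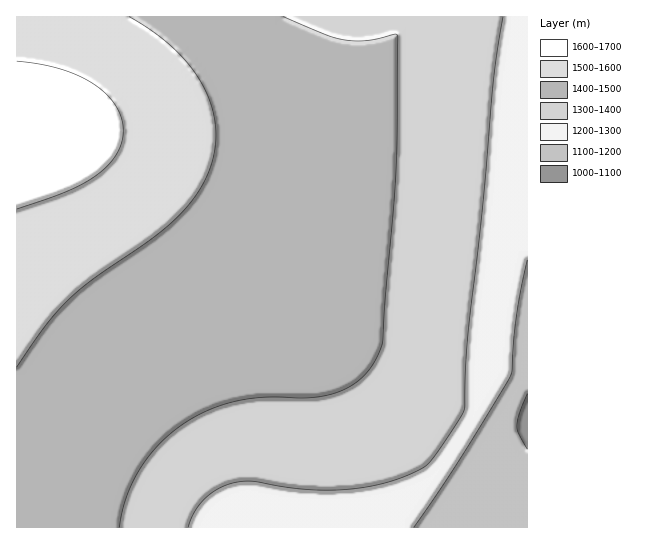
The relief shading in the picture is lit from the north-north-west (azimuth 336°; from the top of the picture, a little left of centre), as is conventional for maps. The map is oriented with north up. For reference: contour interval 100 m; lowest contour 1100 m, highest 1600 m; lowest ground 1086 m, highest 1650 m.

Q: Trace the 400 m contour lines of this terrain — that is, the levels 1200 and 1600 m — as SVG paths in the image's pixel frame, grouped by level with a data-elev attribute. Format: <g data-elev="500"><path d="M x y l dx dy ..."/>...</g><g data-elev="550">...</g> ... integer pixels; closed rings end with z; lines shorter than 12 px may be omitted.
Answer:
<g data-elev="1200"><path d="M414 527l45-66 52-86 6-61 10-54"/></g><g data-elev="1600"><path d="M17 209l50-18 30-16 12-10 8-11 5-12 1-12-2-13-6-12-9-11-13-11-15-8-19-6-20-5-22-3"/></g>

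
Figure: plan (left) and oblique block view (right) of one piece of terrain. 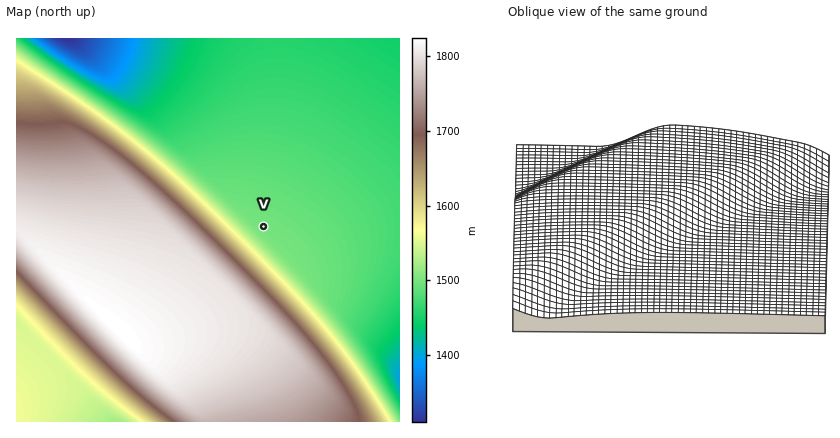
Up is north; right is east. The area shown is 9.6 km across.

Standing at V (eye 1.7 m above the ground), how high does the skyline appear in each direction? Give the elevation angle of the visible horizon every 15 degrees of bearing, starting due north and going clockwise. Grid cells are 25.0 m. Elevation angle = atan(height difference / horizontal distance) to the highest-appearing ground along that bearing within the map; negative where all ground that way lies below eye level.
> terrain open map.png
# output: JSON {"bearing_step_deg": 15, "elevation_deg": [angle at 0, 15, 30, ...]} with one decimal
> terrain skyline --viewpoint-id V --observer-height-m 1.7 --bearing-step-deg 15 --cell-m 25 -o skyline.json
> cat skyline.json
{"bearing_step_deg": 15, "elevation_deg": [-0.5, -0.5, -0.5, -0.5, -0.5, -0.4, -0.4, -0.3, -0.2, -0.0, 1.8, 5.1, 7.5, 9.3, 10.3, 10.7, 10.3, 9.2, 7.5, 5.2, 2.0, -0.3, -0.4, -0.5]}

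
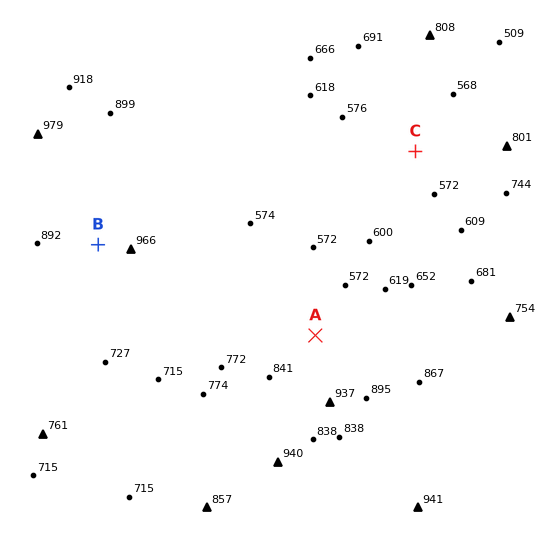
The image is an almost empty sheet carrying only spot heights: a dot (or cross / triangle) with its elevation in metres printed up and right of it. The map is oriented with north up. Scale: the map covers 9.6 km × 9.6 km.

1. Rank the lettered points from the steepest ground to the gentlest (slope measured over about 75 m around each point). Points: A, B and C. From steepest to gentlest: A B C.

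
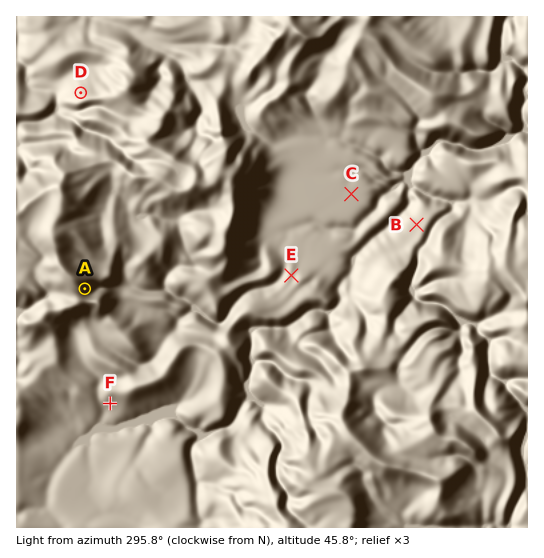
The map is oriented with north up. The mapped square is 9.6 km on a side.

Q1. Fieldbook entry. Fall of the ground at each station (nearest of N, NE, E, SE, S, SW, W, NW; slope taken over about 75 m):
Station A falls E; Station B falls NW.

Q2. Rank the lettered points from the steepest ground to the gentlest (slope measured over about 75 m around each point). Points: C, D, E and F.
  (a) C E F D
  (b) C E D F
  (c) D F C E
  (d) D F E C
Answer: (d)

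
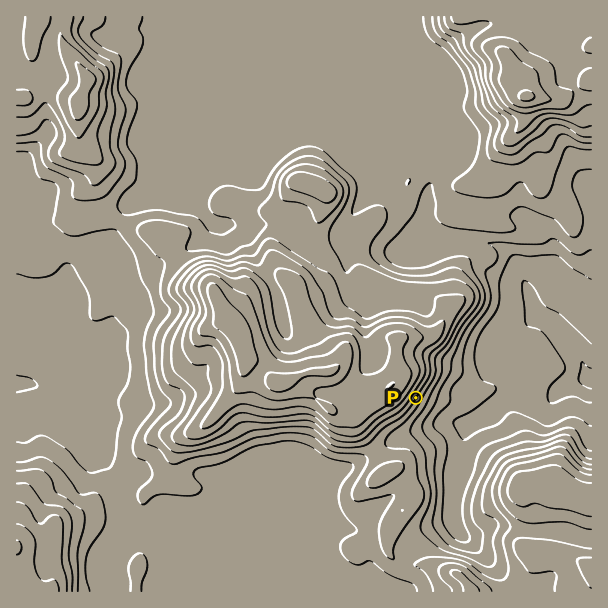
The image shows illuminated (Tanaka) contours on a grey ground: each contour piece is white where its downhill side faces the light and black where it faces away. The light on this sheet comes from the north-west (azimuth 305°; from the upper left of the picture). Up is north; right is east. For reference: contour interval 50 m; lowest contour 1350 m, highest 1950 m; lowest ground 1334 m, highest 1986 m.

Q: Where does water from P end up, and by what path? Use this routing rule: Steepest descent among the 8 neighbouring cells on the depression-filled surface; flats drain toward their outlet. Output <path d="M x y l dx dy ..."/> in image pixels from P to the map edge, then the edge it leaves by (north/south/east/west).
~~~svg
<path d="M416 398l22 22 14 0 1 2 5 0 1 1 12 0 6-4 5-2 12-12 12-6 3 0 1-1 41 0 10-9 15-8 3 0 2-1 10 0"/>
exit: east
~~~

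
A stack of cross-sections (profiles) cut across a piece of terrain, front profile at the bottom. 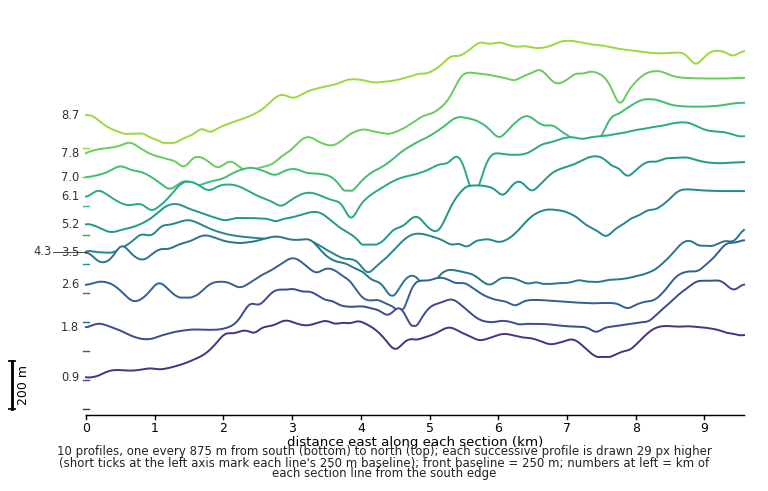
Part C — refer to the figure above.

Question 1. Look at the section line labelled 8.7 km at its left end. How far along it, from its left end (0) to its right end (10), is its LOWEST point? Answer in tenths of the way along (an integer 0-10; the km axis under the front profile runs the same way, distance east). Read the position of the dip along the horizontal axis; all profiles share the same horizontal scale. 1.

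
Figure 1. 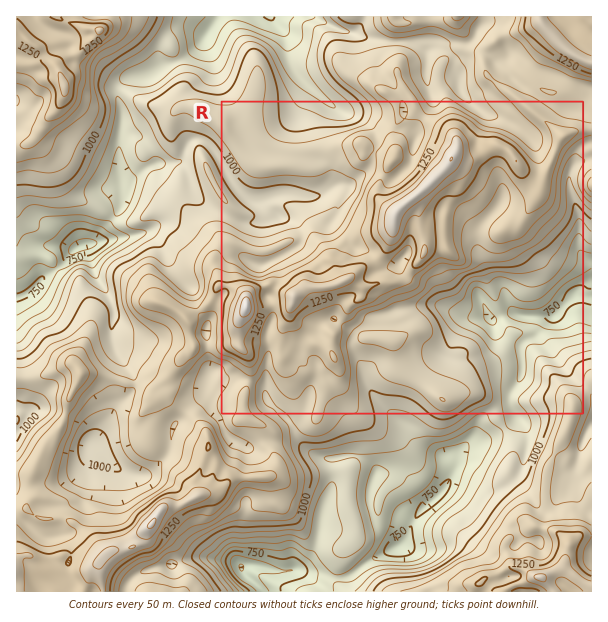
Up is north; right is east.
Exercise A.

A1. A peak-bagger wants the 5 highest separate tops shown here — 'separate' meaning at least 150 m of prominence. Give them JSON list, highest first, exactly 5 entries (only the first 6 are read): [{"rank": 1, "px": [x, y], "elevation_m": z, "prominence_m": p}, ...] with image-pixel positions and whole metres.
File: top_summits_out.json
[{"rank": 1, "px": [246, 306], "elevation_m": 1440, "prominence_m": 793}, {"rank": 2, "px": [152, 524], "elevation_m": 1409, "prominence_m": 281}, {"rank": 3, "px": [452, 159], "elevation_m": 1401, "prominence_m": 177}, {"rank": 4, "px": [540, 578], "elevation_m": 1367, "prominence_m": 463}, {"rank": 5, "px": [101, 30], "elevation_m": 1317, "prominence_m": 407}]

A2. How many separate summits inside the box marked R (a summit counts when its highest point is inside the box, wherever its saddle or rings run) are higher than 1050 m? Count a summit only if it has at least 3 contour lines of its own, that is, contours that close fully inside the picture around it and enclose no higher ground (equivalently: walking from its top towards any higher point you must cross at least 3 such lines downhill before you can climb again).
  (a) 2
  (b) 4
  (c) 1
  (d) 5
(a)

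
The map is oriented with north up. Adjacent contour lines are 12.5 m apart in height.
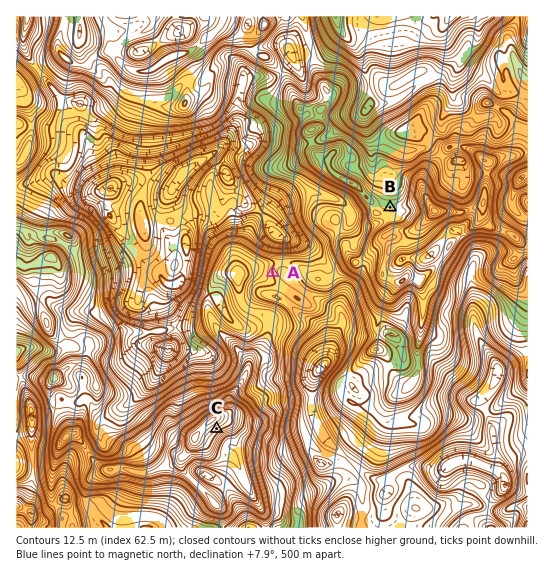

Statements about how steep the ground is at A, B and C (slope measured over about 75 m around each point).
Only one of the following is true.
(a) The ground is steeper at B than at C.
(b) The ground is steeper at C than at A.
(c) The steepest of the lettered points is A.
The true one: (b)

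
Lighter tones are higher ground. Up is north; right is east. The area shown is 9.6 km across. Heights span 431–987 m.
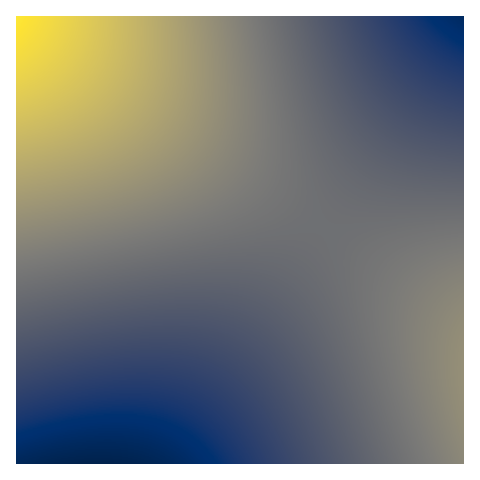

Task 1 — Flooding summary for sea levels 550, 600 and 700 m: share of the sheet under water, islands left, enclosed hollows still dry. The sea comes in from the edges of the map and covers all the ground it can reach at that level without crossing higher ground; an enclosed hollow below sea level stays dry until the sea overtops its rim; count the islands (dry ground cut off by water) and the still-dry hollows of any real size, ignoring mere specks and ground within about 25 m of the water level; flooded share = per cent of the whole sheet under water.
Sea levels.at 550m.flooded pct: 15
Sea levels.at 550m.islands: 0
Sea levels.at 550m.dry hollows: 0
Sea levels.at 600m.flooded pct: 27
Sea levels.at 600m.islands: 0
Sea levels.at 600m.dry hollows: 0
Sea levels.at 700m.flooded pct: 64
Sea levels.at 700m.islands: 0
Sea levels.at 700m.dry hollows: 0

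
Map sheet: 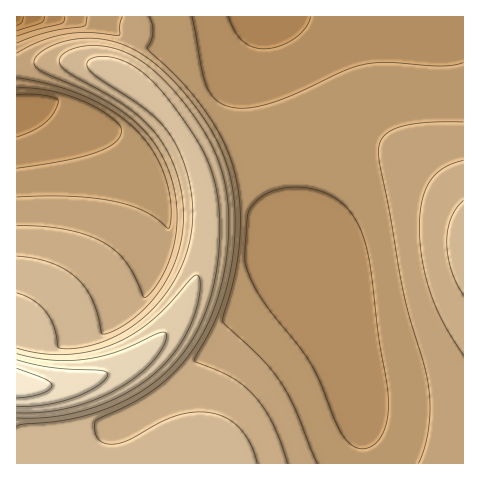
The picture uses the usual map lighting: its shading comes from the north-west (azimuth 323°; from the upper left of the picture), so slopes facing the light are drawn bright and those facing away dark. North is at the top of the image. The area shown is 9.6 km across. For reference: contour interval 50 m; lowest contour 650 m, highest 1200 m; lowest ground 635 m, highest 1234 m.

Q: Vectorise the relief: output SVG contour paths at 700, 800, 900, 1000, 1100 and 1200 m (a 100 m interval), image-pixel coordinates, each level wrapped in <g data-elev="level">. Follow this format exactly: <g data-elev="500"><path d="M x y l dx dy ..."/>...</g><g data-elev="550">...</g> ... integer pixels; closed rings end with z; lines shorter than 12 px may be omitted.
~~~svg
<g data-elev="700"><path d="M45 17l-3 5-25 9"/></g><g data-elev="800"><path d="M358 448l-8-4-8-10-30-69-12-17-37-47-10-16-6-16-2-16 4-42 10-13 15-8 14-3 16 0 15 3 13 6 10 7 9 10 7 11 6 14 7 33 8 66 8 49 1 20-2 19-6 14-10 8-6 2z"/><path d="M17 88l31 2 31 9 15 7 15 10 10 9 3 6-2 6-5 6-19 9-30 8-49 8"/><path d="M463 63l-21 3-53-4-25 2-20 7-46 22-24 9-22 5-18 1-10-3-7-4-6-6-4-7-5-18-10-53"/><path d="M87 17l-1 8-2 1-35 6-32 11"/></g><g data-elev="900"><path d="M288 463l-15-39-9-15-10-13-10-10-12-8-38-17 22-43 12-35 7-44-1-42-7-33-14-31-25-36-28-29-16-13-17-9-16-5-17-3-20 1-20 6-14 8-4 4-2 5 2 5 6 4 52 23 30 19 23 20 16 25 7 16 5 18 2 18 0 18-3 18-6 17-8 17-9 13-5 4-2 0-10-21-8-14-12-12-15-10-16-6-20-5-22-3-24 0"/><path d="M463 160l-19 8-8 6-6 7-8 20-3 27 3 34 9 32 13 29 19 32"/></g><g data-elev="1000"><path d="M17 427l7-3 40-4 26-6 28-10 27-15 22-18 18-20 15-25 10-28 7-32 3-38-3-34-7-27-14-28-29-41-20-22-21-14-14-5-11-1-10 3-3 2-1 3 2 6 7 6 42 28 18 14 13 15 11 19 10 31 3 31-3 28-11 29-8 15-10 14-24 23-14 9-14 7-31 9-14 1-6-2-4-20-8-15-13-12-16-7"/></g><g data-elev="1100"><path d="M17 413l24-1 25-3 24-7 21-10 21-13 18-15 12-16 5-13-2-3-5 1-43 19-33 7-34 1-33-6"/></g><g data-elev="1200"><path d="M17 398l25-5 7-3 3-5-6-6-29-11"/></g>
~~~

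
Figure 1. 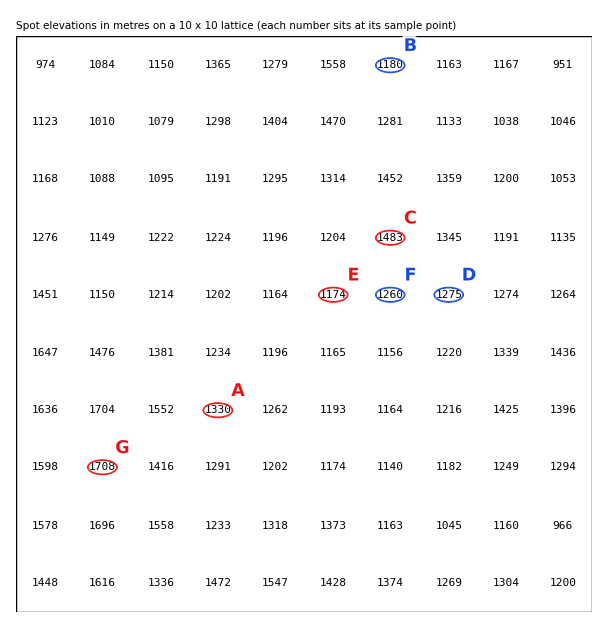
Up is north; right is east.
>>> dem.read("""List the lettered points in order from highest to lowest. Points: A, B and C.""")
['C', 'A', 'B']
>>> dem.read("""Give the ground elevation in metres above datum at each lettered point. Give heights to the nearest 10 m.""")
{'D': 1280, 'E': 1170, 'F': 1260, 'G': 1710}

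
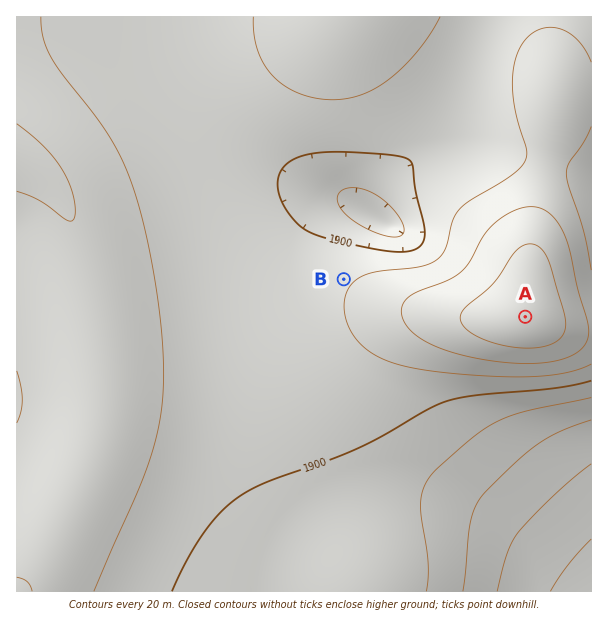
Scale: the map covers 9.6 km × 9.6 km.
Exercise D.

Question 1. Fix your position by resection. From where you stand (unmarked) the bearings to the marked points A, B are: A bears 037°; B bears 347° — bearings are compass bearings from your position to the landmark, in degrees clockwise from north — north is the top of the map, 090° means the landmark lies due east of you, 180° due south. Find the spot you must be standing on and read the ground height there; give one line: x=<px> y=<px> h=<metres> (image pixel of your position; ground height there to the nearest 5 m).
x=393 y=492 h=1885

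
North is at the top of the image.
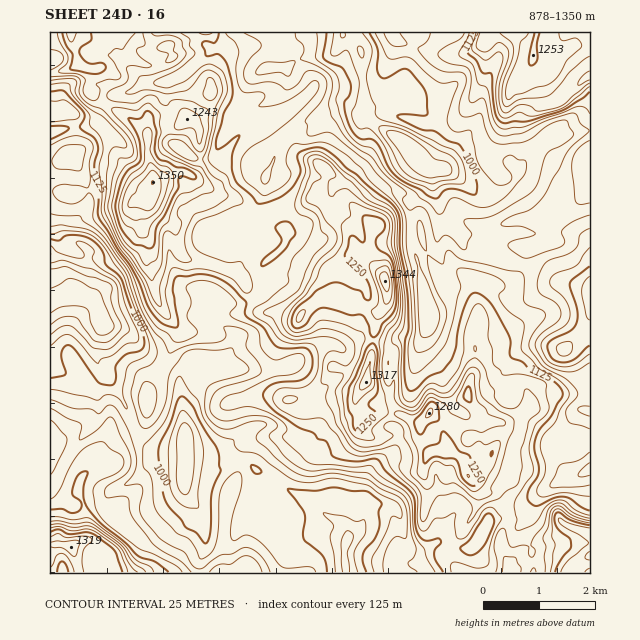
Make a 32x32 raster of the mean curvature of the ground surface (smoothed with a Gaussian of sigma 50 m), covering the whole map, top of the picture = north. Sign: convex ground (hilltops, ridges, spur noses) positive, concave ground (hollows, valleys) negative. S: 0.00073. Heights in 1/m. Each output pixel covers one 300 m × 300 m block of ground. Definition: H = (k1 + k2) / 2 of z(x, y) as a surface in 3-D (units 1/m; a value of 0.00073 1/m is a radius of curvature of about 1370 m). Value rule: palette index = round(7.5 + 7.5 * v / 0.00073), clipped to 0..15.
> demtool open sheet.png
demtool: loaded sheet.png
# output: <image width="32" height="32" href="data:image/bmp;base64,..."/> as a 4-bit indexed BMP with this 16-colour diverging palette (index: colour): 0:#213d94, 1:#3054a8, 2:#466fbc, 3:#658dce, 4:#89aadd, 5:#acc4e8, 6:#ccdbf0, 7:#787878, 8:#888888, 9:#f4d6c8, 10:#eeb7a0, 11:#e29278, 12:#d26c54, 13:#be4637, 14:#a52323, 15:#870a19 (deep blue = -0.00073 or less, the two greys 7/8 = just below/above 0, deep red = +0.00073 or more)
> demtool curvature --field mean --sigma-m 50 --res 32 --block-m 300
<image width="32" height="32" href="data:image/bmp;base64,Qk12AgAAAAAAAHYAAAAoAAAAIAAAACAAAAABAAQAAAAAAAACAAATCwAAEwsAABAAAAAAAAAAlD0hAKhUMAC8b0YAzo1lAN2qiQDoxKwA8NvMAHh4eACIiIgAyNb0AKC37gB4kuIAVGzSADdGvgAjI6UAGQqHABtZt5k4nKV5oZqXe4R8RrvPj2Rmg2hmeJKoo4gy9ldV5vE5Z2WmdoeEVXil8MVY70FjpXhWxYiXaHgo13dXW/B6dKl1V8aZVHckFbU7lzKHO4dJg1e5Y3g0WYyn7FuUNGeb1JVJZUesu3OmleSYtneUqJWER2qJqGbbR6831nKMmUxokyiTNGZZ5RxJeYmUaYeMHrNOynq5WbvW9jyHvDN2WF2zecqu2GrIcOP1RajYZ5J7o7VVZlaD9LBz2Vm9iHxpp6clVXcD5MfAdnhnohisZZF7eXeIY1JpkVeaiFAVmkA0rJdjSPlobXcHq3mpl3hlWvdmmej7io/kBo12i7dENFr1Yzs2LLlJ8ip4aHZ2dWM9slW9V1eFP8CGy6mFZnuEf6fceFaWuZuwqHU1dolyBPx5RliXWSqJYIlJebu4ipbbS0R2hVN5j7OGiqh3hpgr/MF5aJqIx9yUiKZpmImqJtrlirpHb1uFjF11Vmlqdkir+feDRijpWVIQSLZoeVNqSmUCpXWPtqlTY3tlaItjKQ9A12l0c3lKAYp3hmVJubPObMspulWXNI+pg7hwBjCsunqaNmnHdSmFdsLor6Mo8yVXf5a4fqg6dXR2n5ia+MuWYD+DJV24SmWHCi6aaAw2d49kiGiGGgmXu5sIuZhuhpitRnmIinQpyHdPaLd6"/>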